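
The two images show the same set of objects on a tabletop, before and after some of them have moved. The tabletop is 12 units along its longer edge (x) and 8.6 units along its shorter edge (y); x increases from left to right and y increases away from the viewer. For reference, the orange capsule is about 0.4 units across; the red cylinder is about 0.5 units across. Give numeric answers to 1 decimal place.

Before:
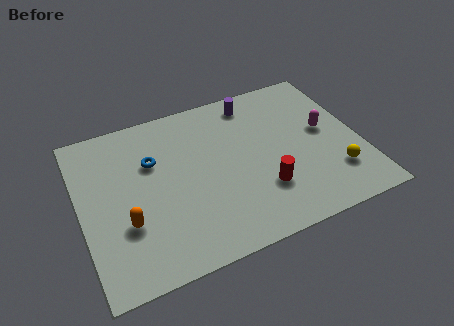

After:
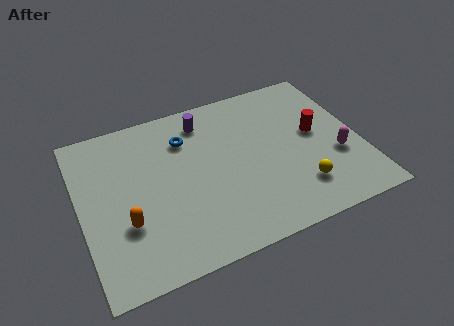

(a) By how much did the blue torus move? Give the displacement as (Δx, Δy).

(1.5, 0.7)

The blue torus was at about (3.2, 5.7) and moved to about (4.7, 6.4).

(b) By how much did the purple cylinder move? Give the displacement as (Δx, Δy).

(-2.2, -0.3)

From the two frames, the purple cylinder sits at roughly (7.8, 7.4) before and (5.6, 7.1) after.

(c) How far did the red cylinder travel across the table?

3.4

The red cylinder was near (7.6, 2.5) before and (10.2, 4.7) after, so it travelled √(2.6² + 2.2²) ≈ 3.4 units.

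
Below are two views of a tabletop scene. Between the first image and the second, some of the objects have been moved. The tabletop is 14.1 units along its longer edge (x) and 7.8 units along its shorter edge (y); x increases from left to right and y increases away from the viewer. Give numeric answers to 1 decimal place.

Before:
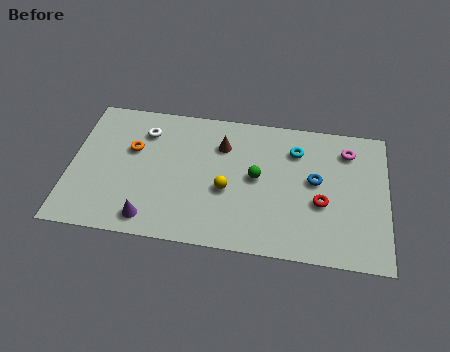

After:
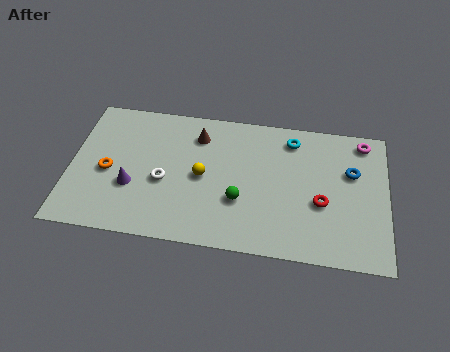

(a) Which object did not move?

the red torus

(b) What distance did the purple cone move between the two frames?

1.9

The purple cone moved from about (3.7, 1.1) to (2.8, 2.8), a distance of √(0.9² + 1.7²) ≈ 1.9.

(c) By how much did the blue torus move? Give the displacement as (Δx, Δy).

(1.6, 0.7)

From the two frames, the blue torus sits at roughly (10.9, 4.3) before and (12.5, 5.0) after.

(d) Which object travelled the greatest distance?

the white torus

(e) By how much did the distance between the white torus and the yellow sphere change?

-2.9

The distance was about 4.7 in the first image and 1.8 in the second, so they moved 2.9 units closer together.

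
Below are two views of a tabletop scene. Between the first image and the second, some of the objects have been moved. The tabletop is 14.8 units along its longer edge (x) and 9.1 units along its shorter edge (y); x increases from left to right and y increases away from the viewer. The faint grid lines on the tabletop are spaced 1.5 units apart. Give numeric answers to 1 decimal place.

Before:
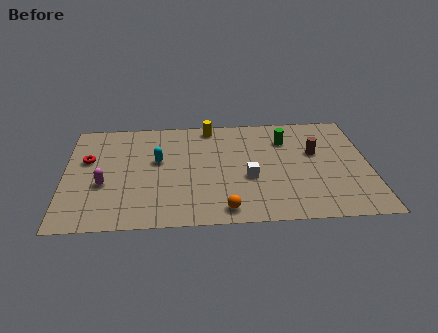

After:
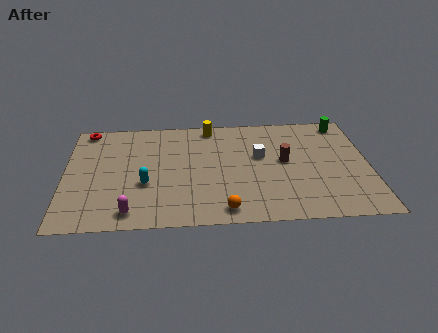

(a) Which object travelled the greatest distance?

the green cylinder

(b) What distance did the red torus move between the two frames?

2.6

From (1.1, 5.6) to (1.0, 8.2), the red torus covered √(0.1² + 2.6²) ≈ 2.6 units.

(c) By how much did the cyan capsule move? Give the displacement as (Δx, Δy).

(-0.6, -1.9)

The cyan capsule started near (4.5, 5.3) and ended near (3.9, 3.4).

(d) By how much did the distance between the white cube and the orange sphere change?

+1.9

They were about 2.8 units apart before and 4.7 after — 1.9 units further apart.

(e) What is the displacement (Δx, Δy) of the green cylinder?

(2.9, 1.3)

The green cylinder was at about (10.8, 6.7) and moved to about (13.7, 8.0).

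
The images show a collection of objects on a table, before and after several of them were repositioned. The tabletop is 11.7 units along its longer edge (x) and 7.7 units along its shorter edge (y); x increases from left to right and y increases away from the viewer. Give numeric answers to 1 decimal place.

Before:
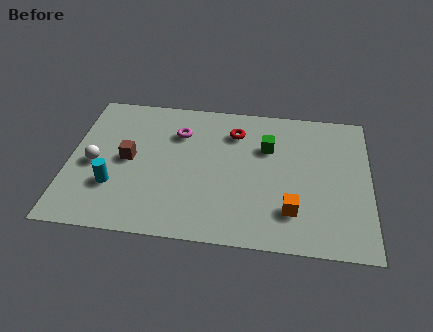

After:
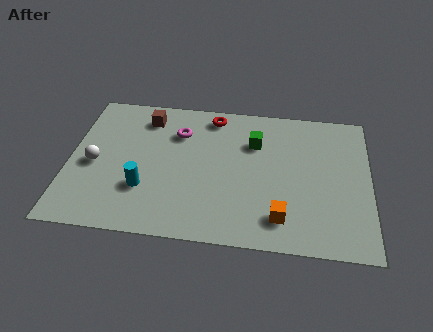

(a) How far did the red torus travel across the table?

1.2

From (6.4, 5.9) to (5.5, 6.7), the red torus covered √(0.9² + 0.8²) ≈ 1.2 units.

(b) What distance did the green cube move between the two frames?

0.5

The green cube was near (7.7, 5.2) before and (7.2, 5.4) after, so it travelled √(0.5² + 0.2²) ≈ 0.5 units.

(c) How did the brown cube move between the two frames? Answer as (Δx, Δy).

(0.6, 2.4)

The brown cube was at about (2.3, 3.9) and moved to about (2.9, 6.3).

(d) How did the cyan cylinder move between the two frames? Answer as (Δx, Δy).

(1.2, 0.0)

From the two frames, the cyan cylinder sits at roughly (1.8, 2.4) before and (3.0, 2.4) after.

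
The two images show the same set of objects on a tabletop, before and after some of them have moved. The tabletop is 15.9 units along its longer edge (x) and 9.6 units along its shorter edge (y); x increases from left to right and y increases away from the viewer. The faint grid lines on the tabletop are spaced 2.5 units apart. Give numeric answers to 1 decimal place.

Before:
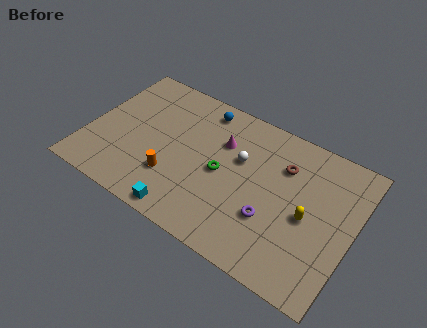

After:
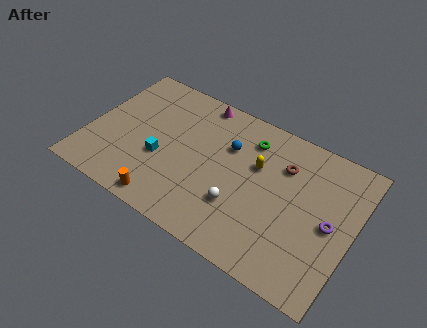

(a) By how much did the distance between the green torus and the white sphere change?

+2.9

They were about 1.7 units apart before and 4.6 after — 2.9 units further apart.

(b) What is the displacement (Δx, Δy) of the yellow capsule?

(-3.3, 1.7)

From the two frames, the yellow capsule sits at roughly (13.3, 4.4) before and (10.0, 6.1) after.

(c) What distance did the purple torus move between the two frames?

3.6

The purple torus was near (11.3, 3.2) before and (14.6, 4.6) after, so it travelled √(3.3² + 1.4²) ≈ 3.6 units.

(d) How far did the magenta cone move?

2.8

From (7.8, 6.6) to (6.0, 8.7), the magenta cone covered √(1.8² + 2.1²) ≈ 2.8 units.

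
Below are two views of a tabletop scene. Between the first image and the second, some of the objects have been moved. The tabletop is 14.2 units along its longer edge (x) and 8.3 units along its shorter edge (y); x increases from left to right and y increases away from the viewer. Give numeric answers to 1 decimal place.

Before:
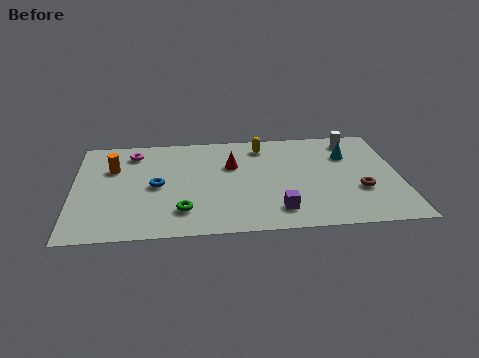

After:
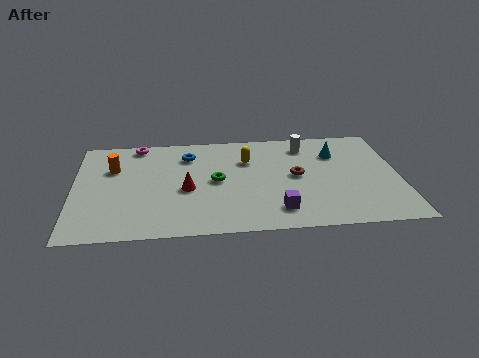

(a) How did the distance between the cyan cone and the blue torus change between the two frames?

-2.1

Before: roughly 8.6 units apart; after: 6.5. That's 2.1 units closer together.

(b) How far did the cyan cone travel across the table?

0.5

The cyan cone moved from about (12.0, 5.8) to (11.5, 6.0), a distance of √(0.5² + 0.2²) ≈ 0.5.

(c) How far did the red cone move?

2.7

From (6.9, 5.4) to (4.9, 3.6), the red cone covered √(2.0² + 1.8²) ≈ 2.7 units.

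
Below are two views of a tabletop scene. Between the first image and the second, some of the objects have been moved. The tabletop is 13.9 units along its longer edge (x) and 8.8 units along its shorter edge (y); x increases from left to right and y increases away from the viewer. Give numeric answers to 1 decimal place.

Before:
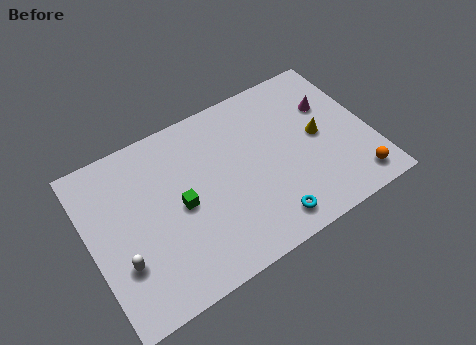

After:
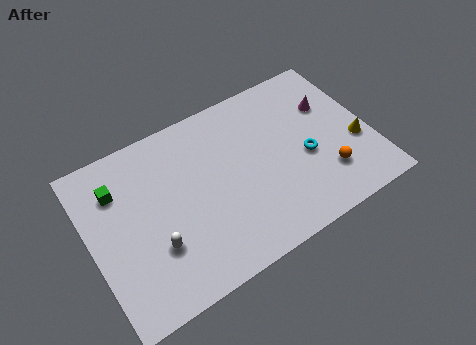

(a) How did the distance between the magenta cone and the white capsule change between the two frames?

-1.5

They were about 11.3 units apart before and 9.8 after — 1.5 units closer together.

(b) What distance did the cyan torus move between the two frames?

3.3

The cyan torus was near (8.3, 1.3) before and (10.6, 3.7) after, so it travelled √(2.3² + 2.4²) ≈ 3.3 units.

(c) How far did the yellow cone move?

2.1

From (11.4, 4.5) to (13.1, 3.3), the yellow cone covered √(1.7² + 1.2²) ≈ 2.1 units.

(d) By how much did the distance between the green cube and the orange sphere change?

+1.9

The distance was about 8.8 in the first image and 10.7 in the second, so they moved 1.9 units further apart.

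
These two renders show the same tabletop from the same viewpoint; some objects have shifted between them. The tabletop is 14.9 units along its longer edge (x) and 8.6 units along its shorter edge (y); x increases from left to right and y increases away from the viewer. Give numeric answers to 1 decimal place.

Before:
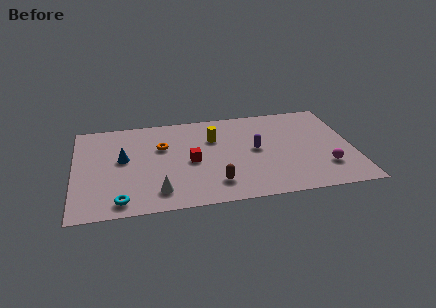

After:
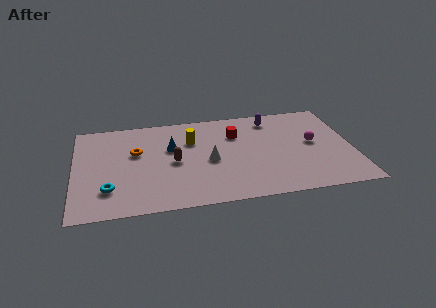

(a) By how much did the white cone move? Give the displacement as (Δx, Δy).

(2.8, 2.3)

From the two frames, the white cone sits at roughly (4.4, 1.6) before and (7.2, 3.9) after.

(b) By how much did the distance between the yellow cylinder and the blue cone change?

-3.8

The distance was about 5.0 in the first image and 1.2 in the second, so they moved 3.8 units closer together.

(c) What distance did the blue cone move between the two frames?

2.7

From (2.6, 4.8) to (5.2, 5.4), the blue cone covered √(2.6² + 0.6²) ≈ 2.7 units.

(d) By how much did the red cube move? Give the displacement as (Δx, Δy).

(2.5, 2.1)

The red cube was at about (6.2, 4.0) and moved to about (8.7, 6.1).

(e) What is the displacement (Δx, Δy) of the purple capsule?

(1.0, 2.7)

The purple capsule was at about (9.7, 4.5) and moved to about (10.7, 7.2).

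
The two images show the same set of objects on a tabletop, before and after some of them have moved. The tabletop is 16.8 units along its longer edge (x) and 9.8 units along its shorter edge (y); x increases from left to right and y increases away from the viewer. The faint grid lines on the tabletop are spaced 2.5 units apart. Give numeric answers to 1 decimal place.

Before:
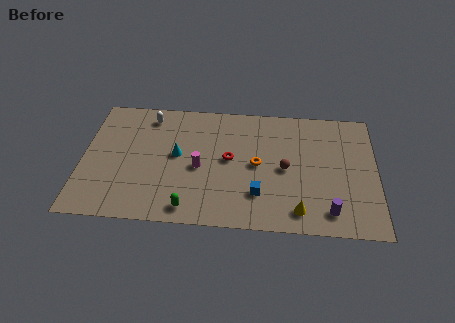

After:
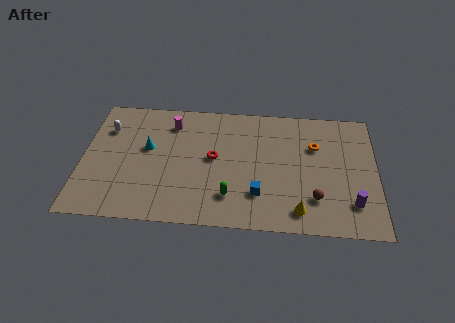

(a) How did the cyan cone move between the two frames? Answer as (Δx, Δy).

(-1.7, 0.4)

From the two frames, the cyan cone sits at roughly (5.4, 5.3) before and (3.7, 5.7) after.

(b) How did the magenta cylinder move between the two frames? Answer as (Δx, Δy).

(-1.7, 3.4)

The magenta cylinder started near (6.7, 4.4) and ended near (5.0, 7.8).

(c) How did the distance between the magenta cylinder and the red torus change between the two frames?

+1.7

Before: roughly 1.9 units apart; after: 3.6. That's 1.7 units further apart.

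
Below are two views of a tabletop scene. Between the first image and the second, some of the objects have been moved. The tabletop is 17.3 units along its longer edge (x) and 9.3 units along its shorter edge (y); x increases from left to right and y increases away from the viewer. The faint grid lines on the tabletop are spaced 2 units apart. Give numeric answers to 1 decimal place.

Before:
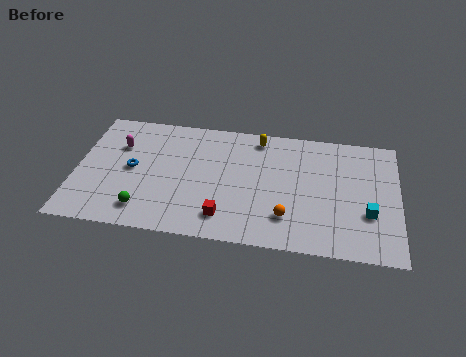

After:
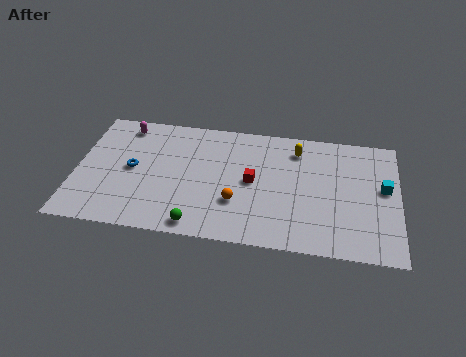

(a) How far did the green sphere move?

3.0

The green sphere was near (3.8, 1.7) before and (6.7, 1.0) after, so it travelled √(2.9² + 0.7²) ≈ 3.0 units.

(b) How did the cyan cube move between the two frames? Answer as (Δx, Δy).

(0.8, 2.0)

From the two frames, the cyan cube sits at roughly (15.7, 3.2) before and (16.5, 5.2) after.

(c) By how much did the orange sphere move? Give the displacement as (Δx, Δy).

(-2.7, 0.7)

The orange sphere was at about (11.4, 2.3) and moved to about (8.7, 3.0).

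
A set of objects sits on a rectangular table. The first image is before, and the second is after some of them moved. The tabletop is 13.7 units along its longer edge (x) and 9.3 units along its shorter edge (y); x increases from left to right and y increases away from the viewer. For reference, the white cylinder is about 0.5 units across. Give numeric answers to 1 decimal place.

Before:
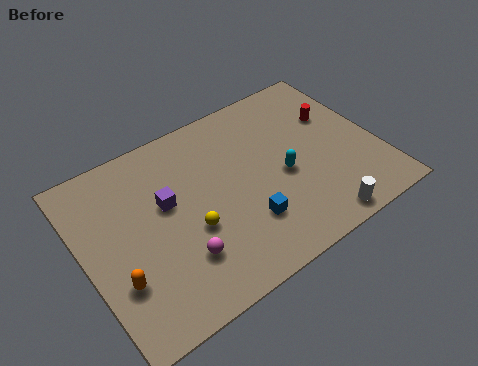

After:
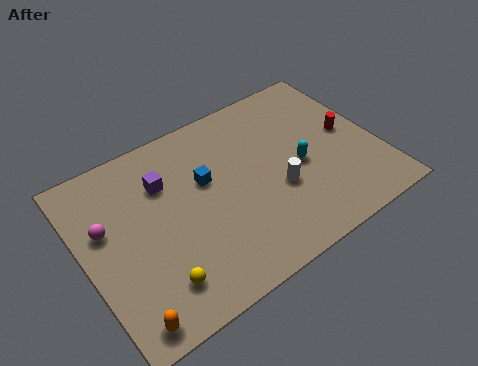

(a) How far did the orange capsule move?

1.9

The orange capsule was near (1.2, 2.9) before and (1.2, 1.0) after, so it travelled √(0.0² + 1.9²) ≈ 1.9 units.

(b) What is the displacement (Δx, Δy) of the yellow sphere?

(-1.9, -1.7)

From the two frames, the yellow sphere sits at roughly (4.7, 3.6) before and (2.8, 1.9) after.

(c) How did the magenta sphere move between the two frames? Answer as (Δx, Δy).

(-2.9, 3.2)

The magenta sphere was at about (4.0, 2.5) and moved to about (1.1, 5.7).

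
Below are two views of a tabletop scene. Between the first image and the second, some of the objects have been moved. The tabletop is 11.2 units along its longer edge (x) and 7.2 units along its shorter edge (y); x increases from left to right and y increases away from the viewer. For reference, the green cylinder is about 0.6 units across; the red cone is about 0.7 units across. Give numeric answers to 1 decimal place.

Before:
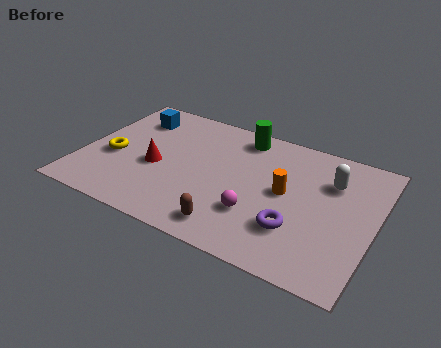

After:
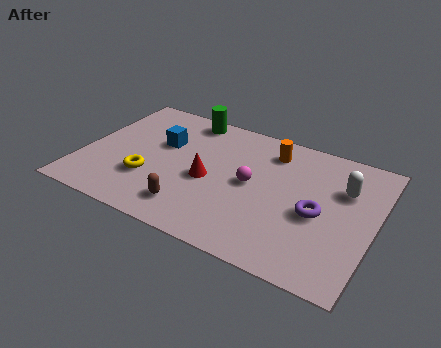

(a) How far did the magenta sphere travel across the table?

1.6

From (6.9, 2.2) to (6.5, 3.7), the magenta sphere covered √(0.4² + 1.5²) ≈ 1.6 units.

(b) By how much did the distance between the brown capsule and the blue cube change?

-2.9

They were about 6.4 units apart before and 3.5 after — 2.9 units closer together.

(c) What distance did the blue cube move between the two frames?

1.7

The blue cube moved from about (1.6, 5.6) to (2.9, 4.5), a distance of √(1.3² + 1.1²) ≈ 1.7.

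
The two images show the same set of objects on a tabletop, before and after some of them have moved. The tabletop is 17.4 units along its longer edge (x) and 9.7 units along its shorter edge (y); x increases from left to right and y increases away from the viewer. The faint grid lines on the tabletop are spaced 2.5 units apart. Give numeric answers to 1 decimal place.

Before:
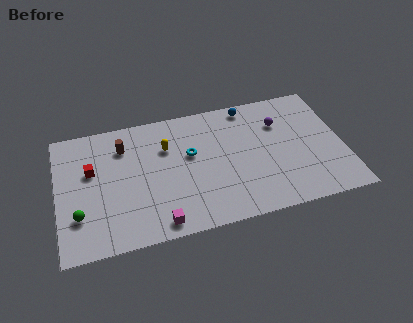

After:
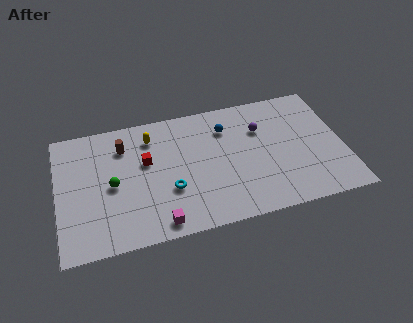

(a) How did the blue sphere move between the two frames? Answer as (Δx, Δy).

(-1.5, -1.4)

The blue sphere started near (11.9, 8.7) and ended near (10.4, 7.3).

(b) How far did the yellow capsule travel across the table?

1.3

From (6.7, 6.7) to (5.8, 7.7), the yellow capsule covered √(0.9² + 1.0²) ≈ 1.3 units.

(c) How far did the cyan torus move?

2.8

The cyan torus moved from about (8.1, 5.8) to (6.7, 3.4), a distance of √(1.4² + 2.4²) ≈ 2.8.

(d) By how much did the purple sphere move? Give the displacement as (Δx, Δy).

(-1.2, -0.2)

The purple sphere started near (13.7, 6.9) and ended near (12.5, 6.7).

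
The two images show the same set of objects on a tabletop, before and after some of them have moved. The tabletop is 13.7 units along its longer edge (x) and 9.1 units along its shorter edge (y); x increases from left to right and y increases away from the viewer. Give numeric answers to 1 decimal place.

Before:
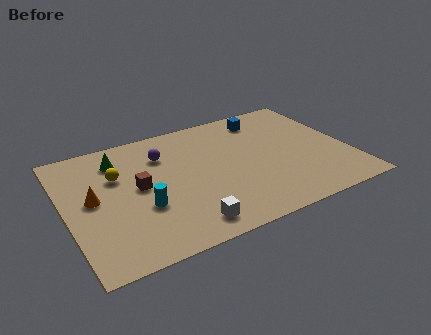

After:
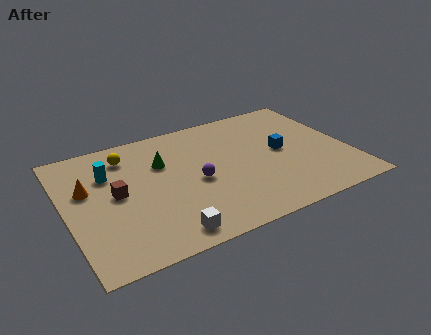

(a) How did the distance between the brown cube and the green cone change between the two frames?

+0.3

They were about 2.5 units apart before and 2.8 after — 0.3 units further apart.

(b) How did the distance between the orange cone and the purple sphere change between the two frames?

+1.2

Before: roughly 4.1 units apart; after: 5.3. That's 1.2 units further apart.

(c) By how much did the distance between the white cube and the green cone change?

-1.4

The distance was about 6.4 in the first image and 5.0 in the second, so they moved 1.4 units closer together.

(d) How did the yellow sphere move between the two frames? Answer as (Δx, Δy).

(0.6, 1.3)

The yellow sphere was at about (2.6, 6.0) and moved to about (3.2, 7.3).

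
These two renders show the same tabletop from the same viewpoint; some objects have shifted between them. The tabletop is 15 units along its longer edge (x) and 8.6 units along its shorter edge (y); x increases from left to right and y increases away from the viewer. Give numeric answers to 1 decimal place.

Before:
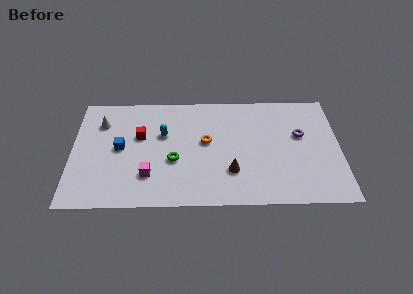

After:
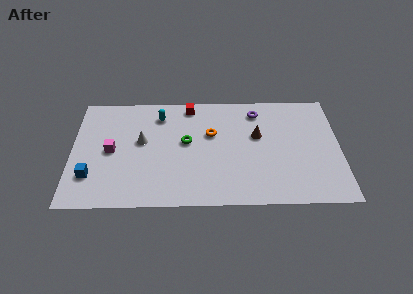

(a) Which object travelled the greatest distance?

the red cube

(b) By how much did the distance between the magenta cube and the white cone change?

-3.1

They were about 4.9 units apart before and 1.8 after — 3.1 units closer together.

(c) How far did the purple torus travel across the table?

3.1

The purple torus was near (12.8, 5.2) before and (10.4, 7.1) after, so it travelled √(2.4² + 1.9²) ≈ 3.1 units.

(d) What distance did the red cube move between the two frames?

3.6

The red cube was near (3.8, 5.3) before and (6.6, 7.6) after, so it travelled √(2.8² + 2.3²) ≈ 3.6 units.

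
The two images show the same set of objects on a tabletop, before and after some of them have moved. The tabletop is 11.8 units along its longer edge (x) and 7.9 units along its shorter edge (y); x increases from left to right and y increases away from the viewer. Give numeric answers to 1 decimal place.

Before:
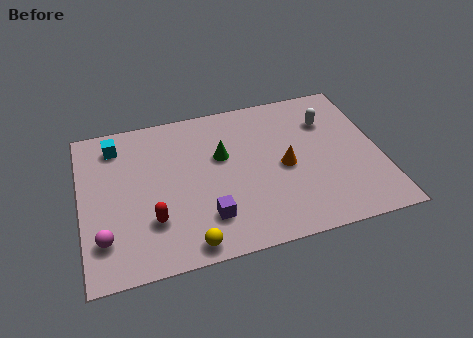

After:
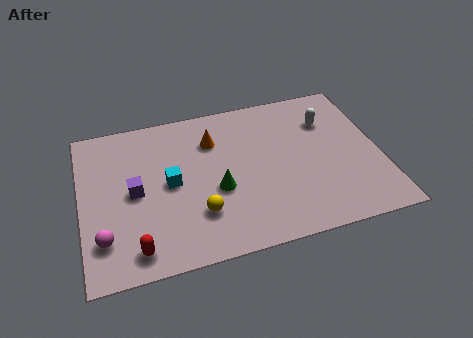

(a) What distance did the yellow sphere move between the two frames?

1.5

The yellow sphere moved from about (4.0, 0.8) to (4.5, 2.2), a distance of √(0.5² + 1.4²) ≈ 1.5.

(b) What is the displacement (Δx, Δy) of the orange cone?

(-2.7, 2.1)

The orange cone started near (8.0, 3.7) and ended near (5.3, 5.8).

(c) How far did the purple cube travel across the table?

3.4

The purple cube was near (4.8, 1.9) before and (2.1, 3.9) after, so it travelled √(2.7² + 2.0²) ≈ 3.4 units.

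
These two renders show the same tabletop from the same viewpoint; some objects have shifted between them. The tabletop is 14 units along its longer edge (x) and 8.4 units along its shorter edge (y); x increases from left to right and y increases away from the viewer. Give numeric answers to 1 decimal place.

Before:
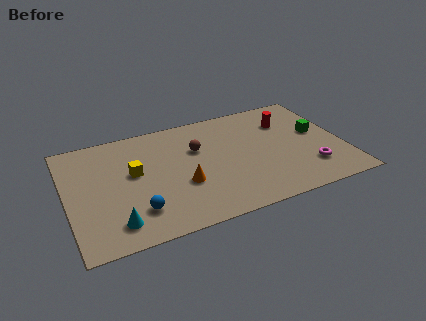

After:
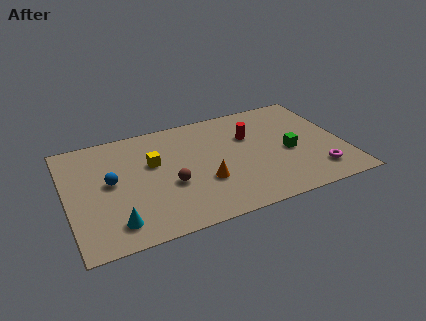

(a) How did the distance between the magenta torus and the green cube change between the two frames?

-0.4

The distance was about 2.7 in the first image and 2.3 in the second, so they moved 0.4 units closer together.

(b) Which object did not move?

the cyan cone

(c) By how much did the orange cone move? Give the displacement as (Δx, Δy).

(1.1, -0.2)

The orange cone started near (5.7, 3.1) and ended near (6.8, 2.9).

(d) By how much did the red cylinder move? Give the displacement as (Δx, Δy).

(-2.0, -0.5)

From the two frames, the red cylinder sits at roughly (11.4, 6.1) before and (9.4, 5.6) after.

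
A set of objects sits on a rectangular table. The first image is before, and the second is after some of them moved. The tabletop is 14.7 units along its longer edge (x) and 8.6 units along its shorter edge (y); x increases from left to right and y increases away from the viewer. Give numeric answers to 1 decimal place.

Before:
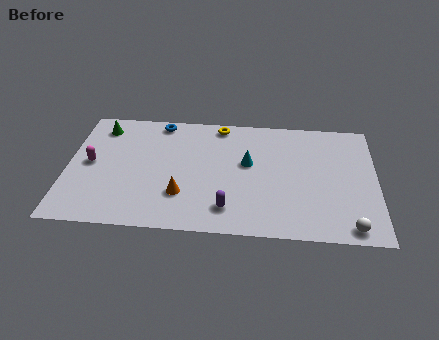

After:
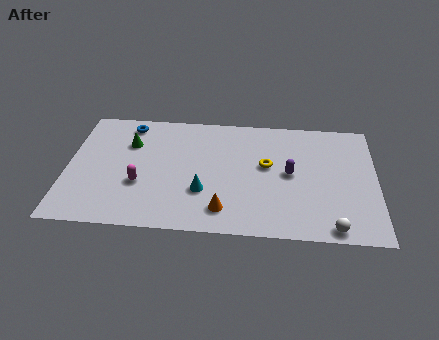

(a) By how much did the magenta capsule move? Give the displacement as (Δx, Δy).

(2.4, -1.3)

The magenta capsule was at about (1.1, 4.4) and moved to about (3.5, 3.1).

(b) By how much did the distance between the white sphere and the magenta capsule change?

-3.4

Before: roughly 12.8 units apart; after: 9.4. That's 3.4 units closer together.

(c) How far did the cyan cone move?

3.0

The cyan cone moved from about (8.6, 5.0) to (6.5, 2.8), a distance of √(2.1² + 2.2²) ≈ 3.0.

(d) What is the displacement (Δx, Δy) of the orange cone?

(2.0, -0.9)

From the two frames, the orange cone sits at roughly (5.5, 2.5) before and (7.5, 1.6) after.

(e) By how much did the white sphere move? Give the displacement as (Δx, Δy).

(-0.8, -0.1)

The white sphere was at about (13.4, 0.9) and moved to about (12.6, 0.8).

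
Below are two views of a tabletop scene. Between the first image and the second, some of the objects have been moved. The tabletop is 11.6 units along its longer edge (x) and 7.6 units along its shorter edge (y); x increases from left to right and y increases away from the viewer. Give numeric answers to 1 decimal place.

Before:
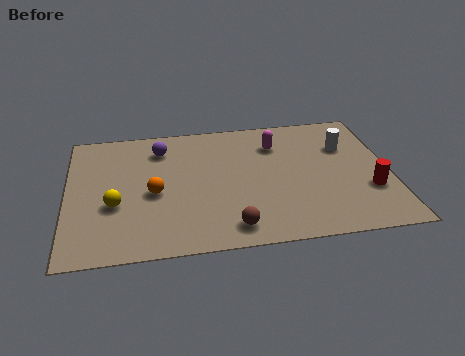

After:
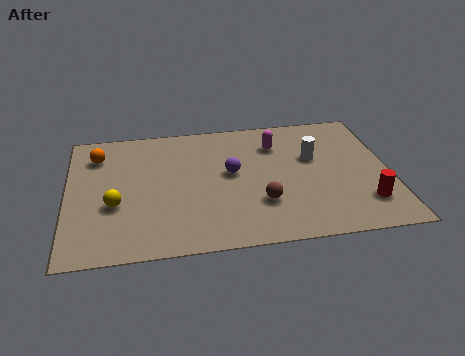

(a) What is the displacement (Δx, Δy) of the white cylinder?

(-1.2, -0.5)

The white cylinder was at about (10.1, 5.2) and moved to about (8.9, 4.7).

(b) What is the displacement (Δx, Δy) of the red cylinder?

(-0.2, -0.7)

The red cylinder started near (10.8, 2.5) and ended near (10.6, 1.8).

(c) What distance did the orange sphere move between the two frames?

3.2

From (3.1, 3.4) to (1.1, 5.9), the orange sphere covered √(2.0² + 2.5²) ≈ 3.2 units.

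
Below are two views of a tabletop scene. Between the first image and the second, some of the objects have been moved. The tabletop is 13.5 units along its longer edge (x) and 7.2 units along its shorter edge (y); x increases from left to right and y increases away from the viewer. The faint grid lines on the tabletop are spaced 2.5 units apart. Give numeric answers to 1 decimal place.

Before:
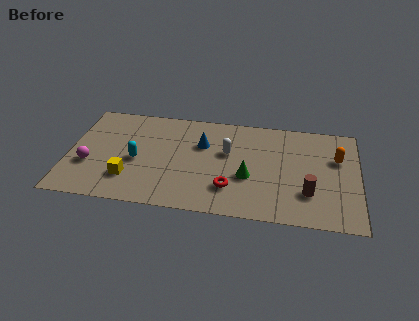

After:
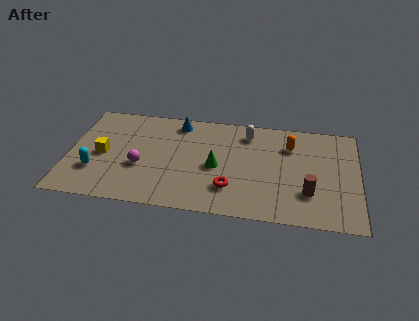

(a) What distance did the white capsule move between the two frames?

1.7

The white capsule moved from about (7.4, 4.4) to (8.3, 5.9), a distance of √(0.9² + 1.5²) ≈ 1.7.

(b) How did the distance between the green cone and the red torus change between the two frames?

+0.4

They were about 1.2 units apart before and 1.6 after — 0.4 units further apart.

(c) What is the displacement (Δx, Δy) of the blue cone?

(-1.2, 1.4)

The blue cone was at about (6.2, 4.8) and moved to about (5.0, 6.2).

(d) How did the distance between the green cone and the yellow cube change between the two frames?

-0.3

The distance was about 5.6 in the first image and 5.3 in the second, so they moved 0.3 units closer together.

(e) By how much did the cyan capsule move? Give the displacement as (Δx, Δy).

(-1.9, -1.0)

From the two frames, the cyan capsule sits at roughly (3.2, 3.2) before and (1.3, 2.2) after.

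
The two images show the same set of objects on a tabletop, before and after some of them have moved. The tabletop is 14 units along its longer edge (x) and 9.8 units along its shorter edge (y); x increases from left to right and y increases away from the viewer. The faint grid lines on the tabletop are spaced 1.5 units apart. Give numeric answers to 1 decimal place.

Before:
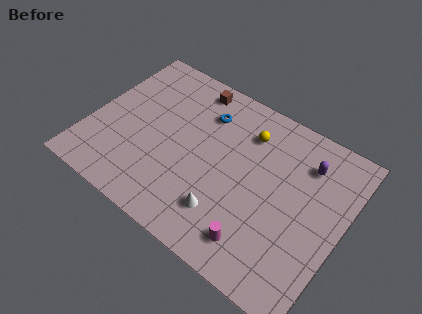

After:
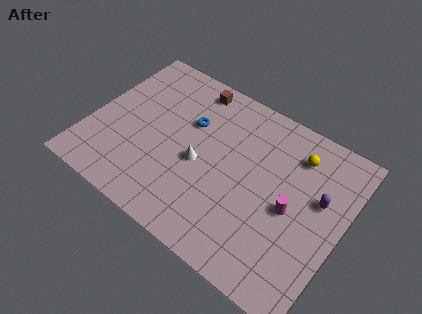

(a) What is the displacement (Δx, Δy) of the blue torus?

(-0.7, -1.0)

The blue torus started near (5.9, 7.4) and ended near (5.2, 6.4).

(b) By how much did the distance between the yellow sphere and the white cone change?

+0.7

The distance was about 5.2 in the first image and 5.9 in the second, so they moved 0.7 units further apart.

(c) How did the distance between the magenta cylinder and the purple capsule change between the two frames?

-4.1

Before: roughly 6.0 units apart; after: 1.9. That's 4.1 units closer together.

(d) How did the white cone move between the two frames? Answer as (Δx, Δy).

(-1.9, 2.0)

The white cone started near (8.1, 2.3) and ended near (6.2, 4.3).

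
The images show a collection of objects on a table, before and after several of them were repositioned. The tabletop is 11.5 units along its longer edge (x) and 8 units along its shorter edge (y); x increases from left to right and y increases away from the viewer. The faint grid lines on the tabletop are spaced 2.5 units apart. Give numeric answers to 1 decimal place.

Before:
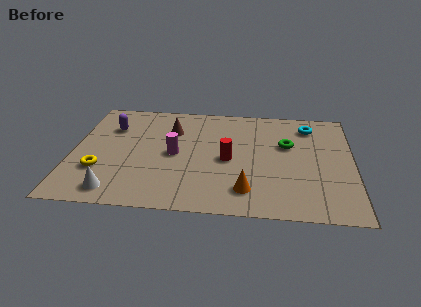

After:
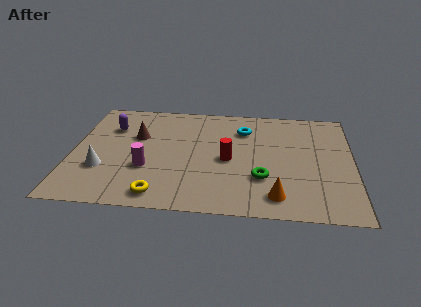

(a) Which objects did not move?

the red cylinder and the purple capsule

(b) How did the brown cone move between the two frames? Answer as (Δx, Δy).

(-1.4, -0.6)

The brown cone started near (4.0, 5.7) and ended near (2.6, 5.1).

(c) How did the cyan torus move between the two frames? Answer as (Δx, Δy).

(-2.7, -0.5)

The cyan torus started near (9.7, 6.5) and ended near (7.0, 6.0).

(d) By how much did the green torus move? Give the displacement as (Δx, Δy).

(-1.0, -2.5)

The green torus was at about (8.8, 5.0) and moved to about (7.8, 2.5).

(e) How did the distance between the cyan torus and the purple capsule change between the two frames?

-2.7

The distance was about 8.2 in the first image and 5.5 in the second, so they moved 2.7 units closer together.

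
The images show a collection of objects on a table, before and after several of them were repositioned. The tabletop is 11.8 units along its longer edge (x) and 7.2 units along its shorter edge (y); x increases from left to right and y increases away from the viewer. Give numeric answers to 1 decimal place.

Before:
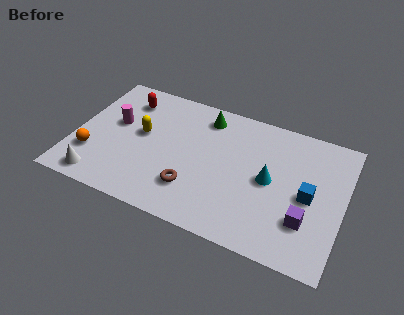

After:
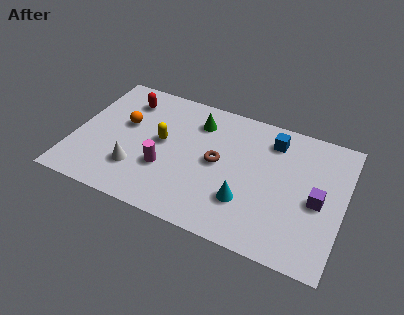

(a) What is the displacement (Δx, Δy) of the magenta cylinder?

(2.4, -1.7)

The magenta cylinder was at about (1.7, 4.2) and moved to about (4.1, 2.5).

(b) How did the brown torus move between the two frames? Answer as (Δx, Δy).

(0.9, 1.8)

The brown torus was at about (5.4, 1.9) and moved to about (6.3, 3.7).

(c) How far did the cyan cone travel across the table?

1.7

The cyan cone was near (8.6, 3.6) before and (7.7, 2.1) after, so it travelled √(0.9² + 1.5²) ≈ 1.7 units.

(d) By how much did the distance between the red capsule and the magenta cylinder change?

+2.3

They were about 1.5 units apart before and 3.8 after — 2.3 units further apart.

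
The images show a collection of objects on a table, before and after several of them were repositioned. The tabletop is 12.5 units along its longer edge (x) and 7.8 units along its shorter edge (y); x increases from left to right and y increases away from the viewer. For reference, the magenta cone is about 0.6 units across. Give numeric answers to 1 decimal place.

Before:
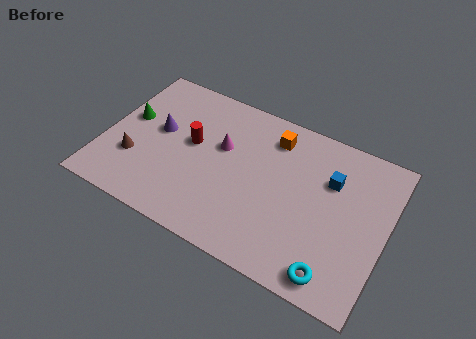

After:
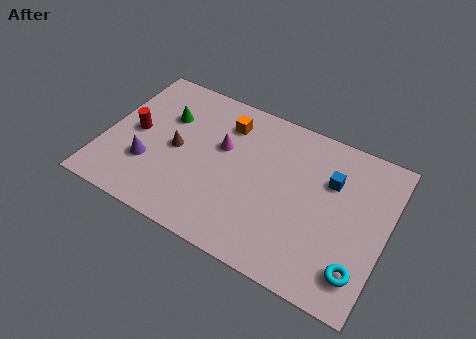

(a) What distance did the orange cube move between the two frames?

2.1

From (7.2, 6.3) to (5.1, 6.1), the orange cube covered √(2.1² + 0.2²) ≈ 2.1 units.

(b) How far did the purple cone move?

1.9

From (2.3, 4.4) to (2.1, 2.5), the purple cone covered √(0.2² + 1.9²) ≈ 1.9 units.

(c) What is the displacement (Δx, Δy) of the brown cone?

(1.7, 1.3)

The brown cone started near (1.5, 2.5) and ended near (3.2, 3.8).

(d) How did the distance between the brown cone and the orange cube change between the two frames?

-3.9

The distance was about 6.9 in the first image and 3.0 in the second, so they moved 3.9 units closer together.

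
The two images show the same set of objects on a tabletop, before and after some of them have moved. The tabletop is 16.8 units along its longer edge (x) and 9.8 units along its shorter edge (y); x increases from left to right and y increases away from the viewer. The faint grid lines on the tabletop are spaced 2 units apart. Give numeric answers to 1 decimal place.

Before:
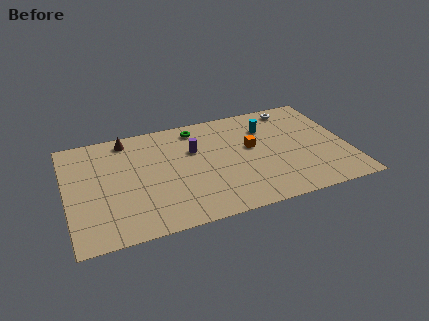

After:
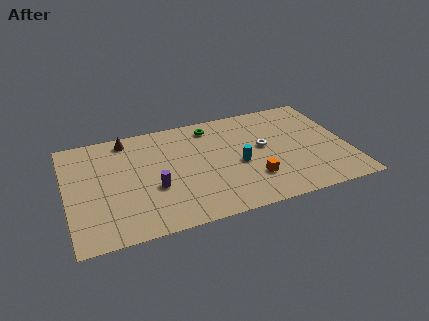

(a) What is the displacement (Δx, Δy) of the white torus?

(-2.2, -3.2)

From the two frames, the white torus sits at roughly (14.0, 8.6) before and (11.8, 5.4) after.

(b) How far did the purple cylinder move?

3.7

From (7.7, 6.4) to (5.1, 3.7), the purple cylinder covered √(2.6² + 2.7²) ≈ 3.7 units.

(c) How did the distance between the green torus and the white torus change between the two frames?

-1.9

They were about 6.0 units apart before and 4.1 after — 1.9 units closer together.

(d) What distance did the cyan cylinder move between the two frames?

3.5

The cyan cylinder was near (12.2, 7.2) before and (10.2, 4.3) after, so it travelled √(2.0² + 2.9²) ≈ 3.5 units.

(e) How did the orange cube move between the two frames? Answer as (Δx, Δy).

(-0.2, -2.9)

From the two frames, the orange cube sits at roughly (11.1, 5.6) before and (10.9, 2.7) after.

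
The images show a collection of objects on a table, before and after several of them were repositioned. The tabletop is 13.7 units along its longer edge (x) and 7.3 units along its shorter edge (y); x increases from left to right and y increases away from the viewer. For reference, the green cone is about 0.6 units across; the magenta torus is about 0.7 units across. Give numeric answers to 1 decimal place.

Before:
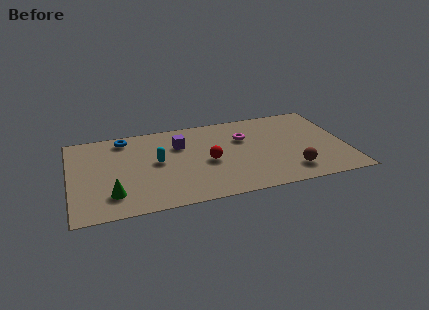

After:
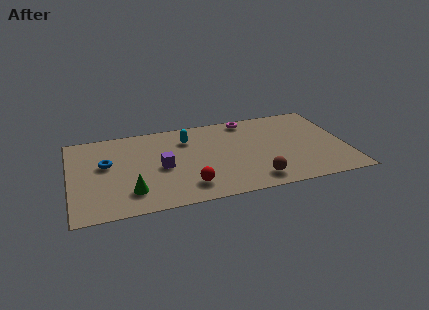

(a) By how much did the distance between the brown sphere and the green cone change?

-2.7

Before: roughly 8.8 units apart; after: 6.1. That's 2.7 units closer together.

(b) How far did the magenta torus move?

1.6

The magenta torus was near (8.7, 4.9) before and (9.0, 6.5) after, so it travelled √(0.3² + 1.6²) ≈ 1.6 units.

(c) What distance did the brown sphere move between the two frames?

1.8

The brown sphere moved from about (10.8, 1.5) to (9.0, 1.2), a distance of √(1.8² + 0.3²) ≈ 1.8.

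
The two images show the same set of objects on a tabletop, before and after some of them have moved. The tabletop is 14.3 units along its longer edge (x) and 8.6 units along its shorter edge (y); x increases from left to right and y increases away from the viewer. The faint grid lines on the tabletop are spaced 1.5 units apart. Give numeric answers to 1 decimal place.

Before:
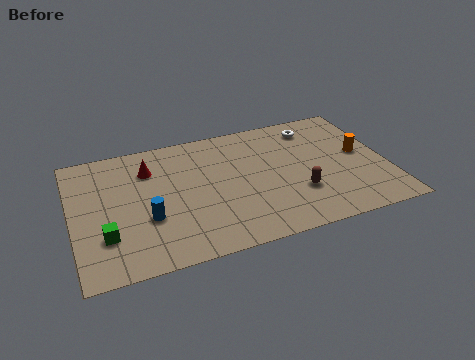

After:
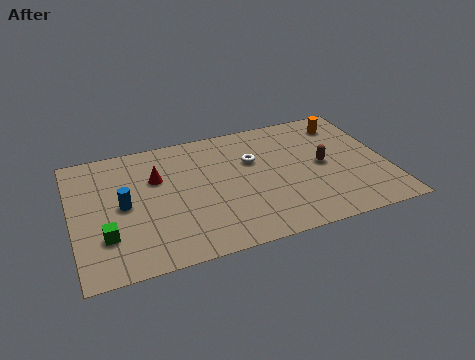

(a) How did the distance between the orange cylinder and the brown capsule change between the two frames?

-0.6

They were about 3.6 units apart before and 3.0 after — 0.6 units closer together.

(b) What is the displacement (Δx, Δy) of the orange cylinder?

(-0.5, 2.4)

From the two frames, the orange cylinder sits at roughly (13.2, 4.6) before and (12.7, 7.0) after.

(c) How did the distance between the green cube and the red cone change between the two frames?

-0.4

They were about 4.5 units apart before and 4.1 after — 0.4 units closer together.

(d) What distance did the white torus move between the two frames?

3.4

The white torus moved from about (11.3, 7.1) to (8.3, 5.6), a distance of √(3.0² + 1.5²) ≈ 3.4.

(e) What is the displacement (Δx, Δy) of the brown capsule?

(1.3, 1.6)

From the two frames, the brown capsule sits at roughly (10.1, 2.7) before and (11.4, 4.3) after.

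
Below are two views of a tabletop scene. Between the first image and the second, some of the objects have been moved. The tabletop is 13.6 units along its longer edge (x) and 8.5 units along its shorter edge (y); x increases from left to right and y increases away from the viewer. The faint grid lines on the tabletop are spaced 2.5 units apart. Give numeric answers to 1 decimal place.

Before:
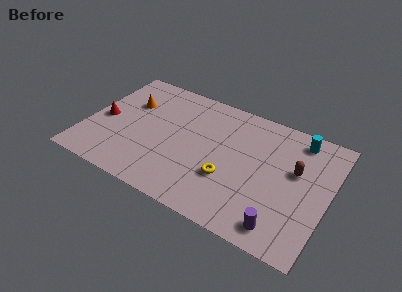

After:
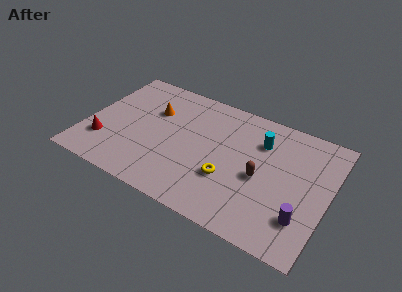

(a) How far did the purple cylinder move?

1.4

The purple cylinder moved from about (11.4, 1.2) to (12.4, 2.2), a distance of √(1.0² + 1.0²) ≈ 1.4.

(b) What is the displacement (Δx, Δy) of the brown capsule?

(-1.8, -1.3)

From the two frames, the brown capsule sits at roughly (11.7, 5.1) before and (9.9, 3.8) after.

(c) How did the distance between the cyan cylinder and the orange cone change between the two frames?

-3.5

Before: roughly 9.6 units apart; after: 6.1. That's 3.5 units closer together.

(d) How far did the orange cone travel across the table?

1.4

The orange cone was near (2.1, 5.7) before and (3.5, 5.7) after, so it travelled √(1.4² + 0.0²) ≈ 1.4 units.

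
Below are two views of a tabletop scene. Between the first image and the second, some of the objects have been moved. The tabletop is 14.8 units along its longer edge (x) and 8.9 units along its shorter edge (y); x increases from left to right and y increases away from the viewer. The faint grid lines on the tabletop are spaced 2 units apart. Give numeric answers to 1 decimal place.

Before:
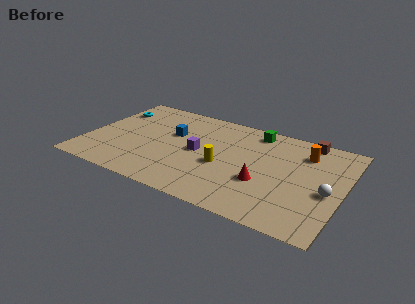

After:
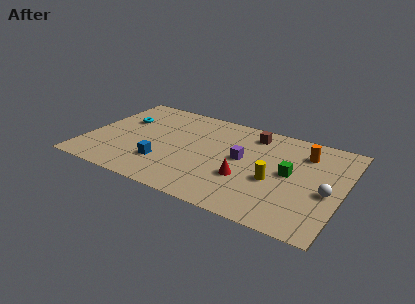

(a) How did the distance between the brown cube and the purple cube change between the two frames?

-4.3

Before: roughly 6.9 units apart; after: 2.6. That's 4.3 units closer together.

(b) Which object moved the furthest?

the green cube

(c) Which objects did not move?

the white sphere and the orange cylinder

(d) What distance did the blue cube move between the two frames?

3.0

The blue cube was near (4.8, 5.5) before and (4.7, 2.5) after, so it travelled √(0.1² + 3.0²) ≈ 3.0 units.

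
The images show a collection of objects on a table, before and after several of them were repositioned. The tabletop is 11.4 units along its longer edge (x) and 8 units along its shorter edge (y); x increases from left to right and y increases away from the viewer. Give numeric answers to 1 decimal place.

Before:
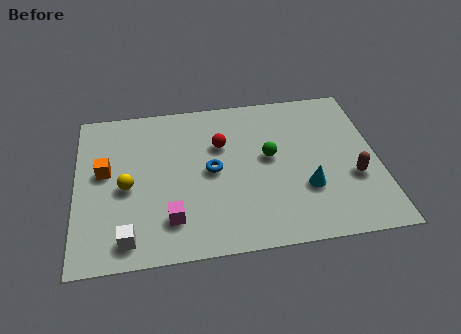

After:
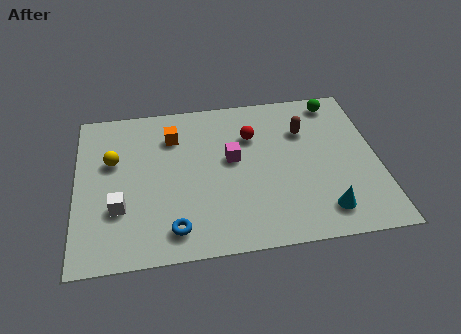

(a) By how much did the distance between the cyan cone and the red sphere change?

+0.8

They were about 4.1 units apart before and 4.9 after — 0.8 units further apart.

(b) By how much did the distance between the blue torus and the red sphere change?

+3.9

The distance was about 1.4 in the first image and 5.3 in the second, so they moved 3.9 units further apart.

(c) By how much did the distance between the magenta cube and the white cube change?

+3.0

They were about 1.7 units apart before and 4.7 after — 3.0 units further apart.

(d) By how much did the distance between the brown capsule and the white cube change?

-1.0

The distance was about 8.7 in the first image and 7.7 in the second, so they moved 1.0 units closer together.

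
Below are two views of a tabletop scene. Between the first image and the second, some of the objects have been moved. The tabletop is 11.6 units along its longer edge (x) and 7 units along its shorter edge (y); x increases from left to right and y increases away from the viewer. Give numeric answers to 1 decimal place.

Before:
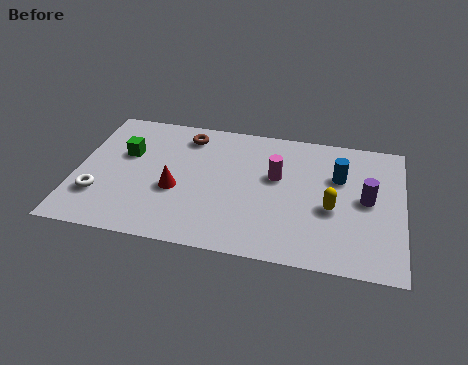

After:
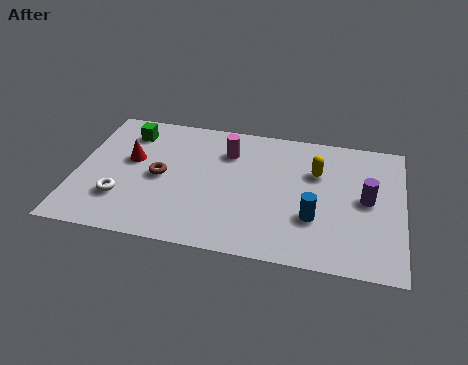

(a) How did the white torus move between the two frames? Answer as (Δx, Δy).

(0.8, 0.0)

The white torus started near (0.9, 2.0) and ended near (1.7, 2.0).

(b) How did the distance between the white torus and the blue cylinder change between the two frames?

-2.0

The distance was about 8.8 in the first image and 6.8 in the second, so they moved 2.0 units closer together.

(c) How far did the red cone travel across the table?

2.1

The red cone moved from about (3.6, 2.8) to (1.9, 4.1), a distance of √(1.7² + 1.3²) ≈ 2.1.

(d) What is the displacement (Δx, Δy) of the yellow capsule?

(-0.6, 1.8)

From the two frames, the yellow capsule sits at roughly (9.1, 2.9) before and (8.5, 4.7) after.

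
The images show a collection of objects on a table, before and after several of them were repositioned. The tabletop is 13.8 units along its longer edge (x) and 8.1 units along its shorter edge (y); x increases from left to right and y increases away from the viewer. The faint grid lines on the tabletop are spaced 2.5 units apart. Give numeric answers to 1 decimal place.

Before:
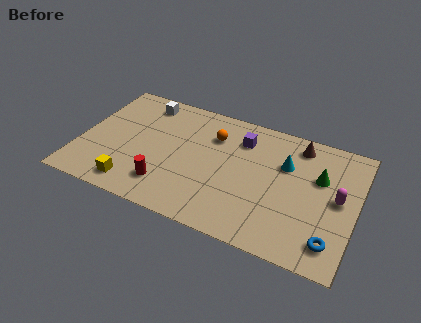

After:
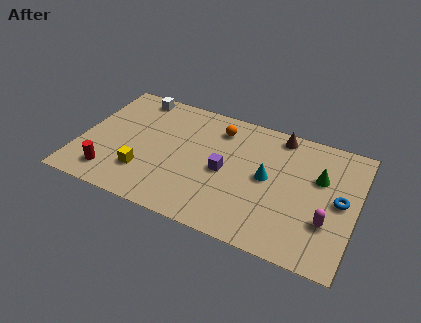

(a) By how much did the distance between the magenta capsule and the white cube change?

+0.7

Before: roughly 10.5 units apart; after: 11.2. That's 0.7 units further apart.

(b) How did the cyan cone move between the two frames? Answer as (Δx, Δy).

(-0.8, -1.2)

The cyan cone was at about (10.2, 5.4) and moved to about (9.4, 4.2).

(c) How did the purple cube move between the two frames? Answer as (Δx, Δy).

(-0.6, -2.4)

From the two frames, the purple cube sits at roughly (7.9, 6.2) before and (7.3, 3.8) after.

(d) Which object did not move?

the green cone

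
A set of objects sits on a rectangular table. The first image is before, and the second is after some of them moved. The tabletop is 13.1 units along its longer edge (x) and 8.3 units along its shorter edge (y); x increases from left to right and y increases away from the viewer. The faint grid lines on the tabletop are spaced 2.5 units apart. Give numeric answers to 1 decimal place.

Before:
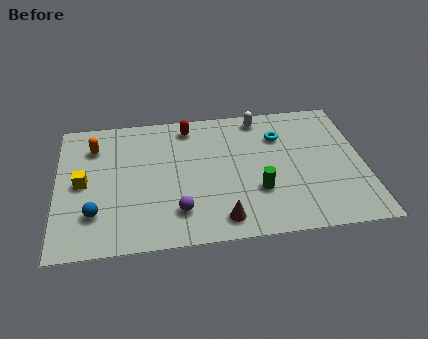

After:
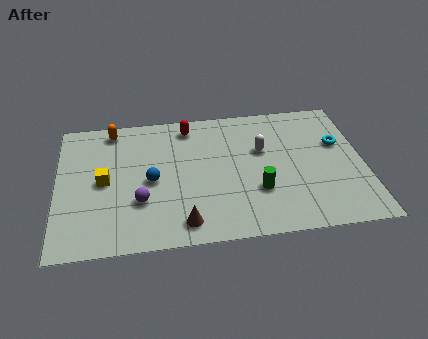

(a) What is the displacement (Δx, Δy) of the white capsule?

(0.0, -2.1)

The white capsule started near (8.8, 7.3) and ended near (8.8, 5.2).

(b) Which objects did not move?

the red capsule and the green cylinder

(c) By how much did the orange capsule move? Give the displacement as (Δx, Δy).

(0.8, 1.0)

From the two frames, the orange capsule sits at roughly (1.6, 6.3) before and (2.4, 7.3) after.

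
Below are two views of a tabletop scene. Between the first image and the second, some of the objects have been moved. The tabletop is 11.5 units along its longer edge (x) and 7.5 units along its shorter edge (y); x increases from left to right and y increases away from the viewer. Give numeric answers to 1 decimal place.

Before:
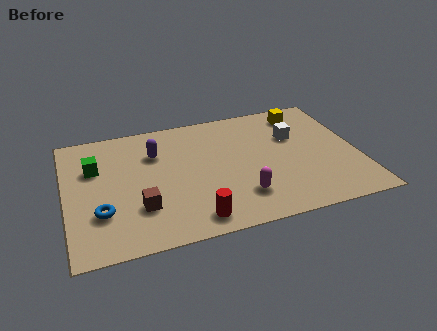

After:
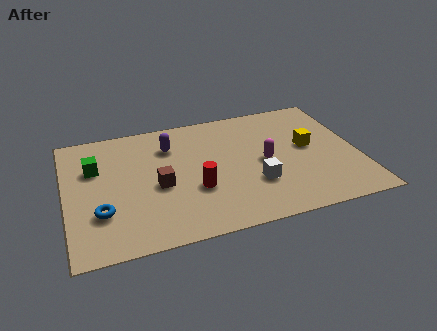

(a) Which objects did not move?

the blue torus and the green cube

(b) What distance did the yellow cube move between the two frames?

2.2

The yellow cube was near (9.6, 6.3) before and (9.6, 4.1) after, so it travelled √(0.0² + 2.2²) ≈ 2.2 units.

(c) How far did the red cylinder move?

1.7

The red cylinder was near (4.8, 1.0) before and (5.0, 2.7) after, so it travelled √(0.2² + 1.7²) ≈ 1.7 units.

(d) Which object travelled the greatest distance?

the white cube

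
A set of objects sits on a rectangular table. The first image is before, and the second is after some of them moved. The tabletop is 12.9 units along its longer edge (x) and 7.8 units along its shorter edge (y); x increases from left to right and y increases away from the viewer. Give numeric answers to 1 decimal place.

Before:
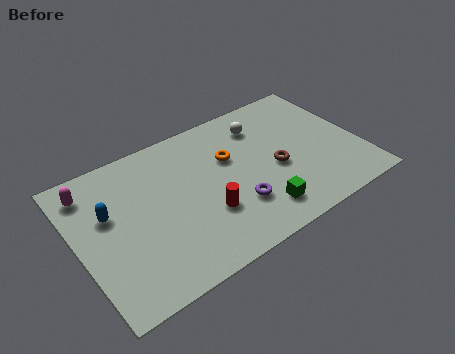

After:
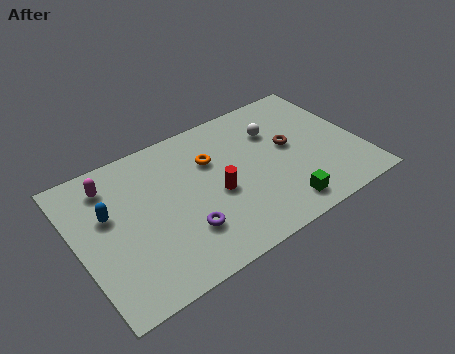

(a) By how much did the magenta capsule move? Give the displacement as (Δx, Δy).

(0.9, -0.1)

From the two frames, the magenta capsule sits at roughly (0.9, 6.4) before and (1.8, 6.3) after.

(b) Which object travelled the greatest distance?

the purple torus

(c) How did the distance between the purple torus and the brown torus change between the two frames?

+3.3

Before: roughly 2.4 units apart; after: 5.7. That's 3.3 units further apart.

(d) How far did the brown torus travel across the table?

1.2

From (9.0, 3.4) to (9.8, 4.3), the brown torus covered √(0.8² + 0.9²) ≈ 1.2 units.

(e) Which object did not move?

the blue capsule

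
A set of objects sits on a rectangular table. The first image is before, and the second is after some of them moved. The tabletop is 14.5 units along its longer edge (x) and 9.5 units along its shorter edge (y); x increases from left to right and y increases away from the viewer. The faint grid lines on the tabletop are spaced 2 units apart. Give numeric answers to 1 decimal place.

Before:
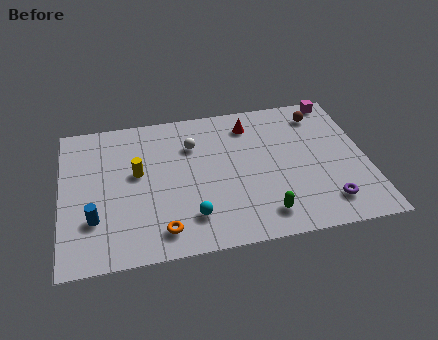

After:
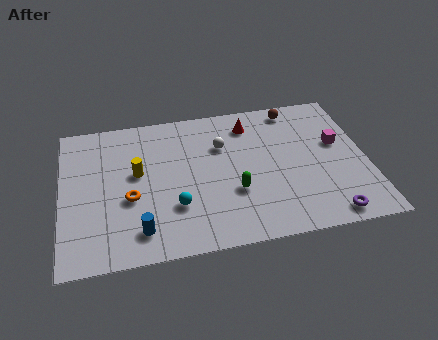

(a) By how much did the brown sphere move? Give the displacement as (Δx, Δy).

(-1.2, 0.6)

From the two frames, the brown sphere sits at roughly (12.5, 7.8) before and (11.3, 8.4) after.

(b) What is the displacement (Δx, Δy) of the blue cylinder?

(2.1, -1.1)

The blue cylinder was at about (1.5, 2.8) and moved to about (3.6, 1.7).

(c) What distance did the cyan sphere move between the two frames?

1.1

The cyan sphere was near (6.0, 2.1) before and (5.3, 2.9) after, so it travelled √(0.7² + 0.8²) ≈ 1.1 units.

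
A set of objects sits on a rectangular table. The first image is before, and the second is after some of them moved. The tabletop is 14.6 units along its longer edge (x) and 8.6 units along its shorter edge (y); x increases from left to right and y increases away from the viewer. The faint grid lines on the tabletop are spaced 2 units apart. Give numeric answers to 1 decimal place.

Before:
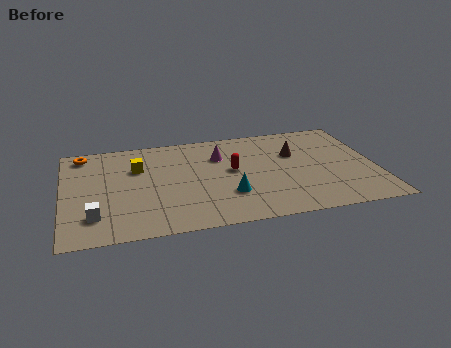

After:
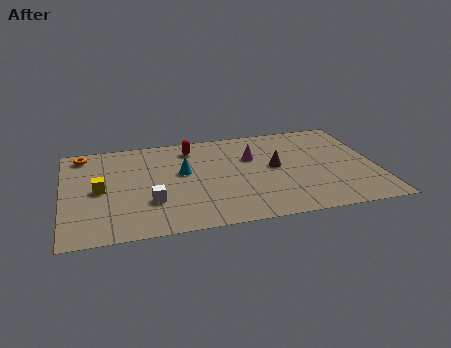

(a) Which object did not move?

the orange torus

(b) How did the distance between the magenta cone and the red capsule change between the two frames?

+1.6

Before: roughly 1.5 units apart; after: 3.1. That's 1.6 units further apart.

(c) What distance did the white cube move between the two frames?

2.7

From (1.4, 2.0) to (4.0, 2.7), the white cube covered √(2.6² + 0.7²) ≈ 2.7 units.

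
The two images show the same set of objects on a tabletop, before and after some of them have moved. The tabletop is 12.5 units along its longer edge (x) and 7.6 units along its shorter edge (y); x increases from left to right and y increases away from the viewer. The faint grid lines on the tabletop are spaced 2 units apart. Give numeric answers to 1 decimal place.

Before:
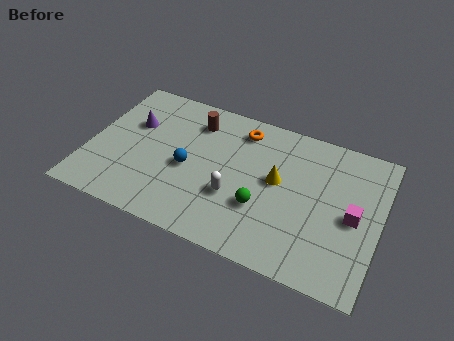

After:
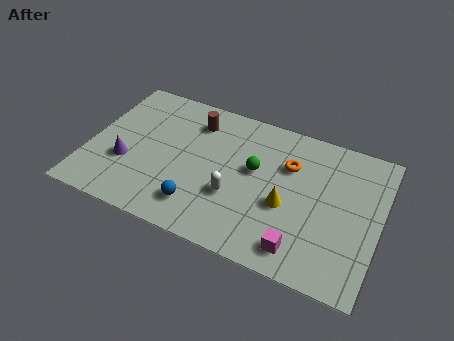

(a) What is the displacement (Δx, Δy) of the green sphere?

(-0.5, 1.8)

From the two frames, the green sphere sits at roughly (7.6, 2.6) before and (7.1, 4.4) after.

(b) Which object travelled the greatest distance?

the magenta cube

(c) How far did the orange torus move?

2.5

From (6.3, 6.3) to (8.5, 5.2), the orange torus covered √(2.2² + 1.1²) ≈ 2.5 units.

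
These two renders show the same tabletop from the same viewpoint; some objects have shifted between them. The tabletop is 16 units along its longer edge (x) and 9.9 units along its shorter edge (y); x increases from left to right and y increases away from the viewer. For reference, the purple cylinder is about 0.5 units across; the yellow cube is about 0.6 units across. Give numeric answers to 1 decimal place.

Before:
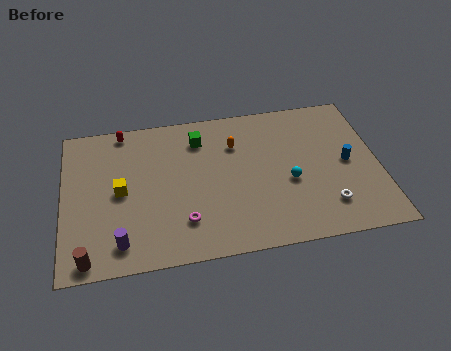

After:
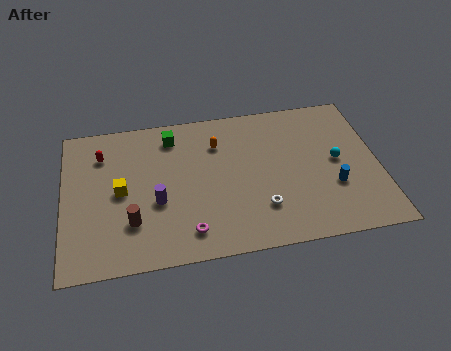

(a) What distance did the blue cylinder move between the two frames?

1.7

The blue cylinder moved from about (14.4, 4.9) to (13.6, 3.4), a distance of √(0.8² + 1.5²) ≈ 1.7.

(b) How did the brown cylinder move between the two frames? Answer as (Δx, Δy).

(2.2, 1.9)

From the two frames, the brown cylinder sits at roughly (1.2, 0.9) before and (3.4, 2.8) after.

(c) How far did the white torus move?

3.3

The white torus moved from about (13.2, 2.2) to (9.9, 2.6), a distance of √(3.3² + 0.4²) ≈ 3.3.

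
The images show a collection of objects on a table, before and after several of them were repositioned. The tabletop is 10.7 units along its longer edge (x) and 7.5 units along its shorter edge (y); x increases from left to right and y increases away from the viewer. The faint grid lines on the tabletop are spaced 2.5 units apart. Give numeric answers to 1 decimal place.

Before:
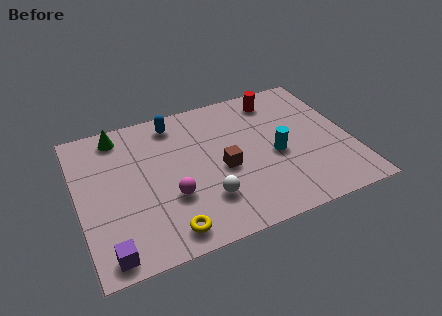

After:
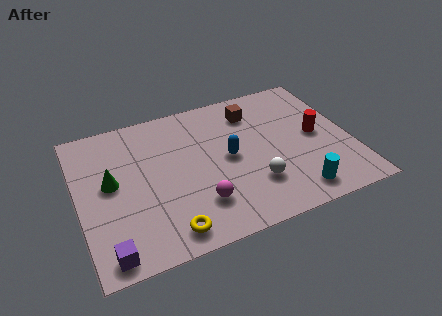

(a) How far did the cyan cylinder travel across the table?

2.3

The cyan cylinder moved from about (7.7, 3.3) to (8.2, 1.1), a distance of √(0.5² + 2.2²) ≈ 2.3.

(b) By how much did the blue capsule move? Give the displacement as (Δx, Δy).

(1.9, -2.6)

From the two frames, the blue capsule sits at roughly (4.0, 6.4) before and (5.9, 3.8) after.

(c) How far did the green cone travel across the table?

2.5

The green cone was near (1.8, 6.5) before and (1.3, 4.1) after, so it travelled √(0.5² + 2.4²) ≈ 2.5 units.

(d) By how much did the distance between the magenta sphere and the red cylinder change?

-0.6

They were about 5.9 units apart before and 5.3 after — 0.6 units closer together.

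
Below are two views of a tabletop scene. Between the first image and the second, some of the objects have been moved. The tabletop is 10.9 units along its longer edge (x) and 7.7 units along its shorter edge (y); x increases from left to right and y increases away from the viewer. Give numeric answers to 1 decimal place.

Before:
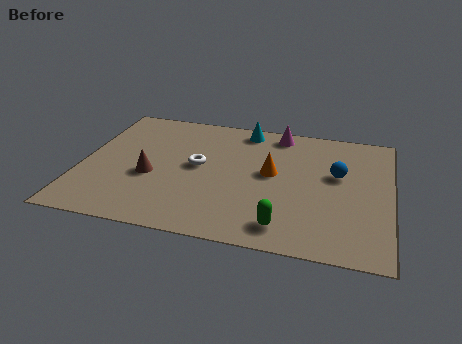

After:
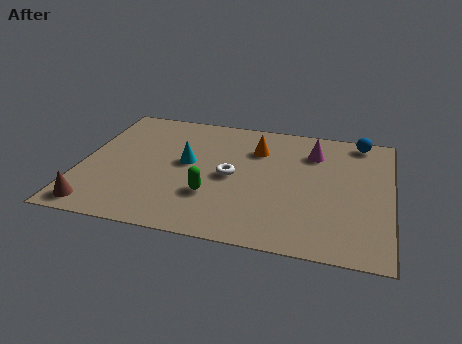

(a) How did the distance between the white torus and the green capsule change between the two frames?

-2.9

The distance was about 4.3 in the first image and 1.4 in the second, so they moved 2.9 units closer together.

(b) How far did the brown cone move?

2.8

The brown cone was near (2.5, 3.1) before and (0.8, 0.9) after, so it travelled √(1.7² + 2.2²) ≈ 2.8 units.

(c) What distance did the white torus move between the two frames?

1.3

The white torus moved from about (4.1, 4.1) to (5.3, 3.7), a distance of √(1.2² + 0.4²) ≈ 1.3.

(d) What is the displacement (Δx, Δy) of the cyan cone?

(-1.9, -2.6)

The cyan cone was at about (5.6, 6.8) and moved to about (3.7, 4.2).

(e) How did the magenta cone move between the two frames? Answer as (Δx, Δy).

(1.3, -1.0)

The magenta cone started near (6.8, 6.8) and ended near (8.1, 5.8).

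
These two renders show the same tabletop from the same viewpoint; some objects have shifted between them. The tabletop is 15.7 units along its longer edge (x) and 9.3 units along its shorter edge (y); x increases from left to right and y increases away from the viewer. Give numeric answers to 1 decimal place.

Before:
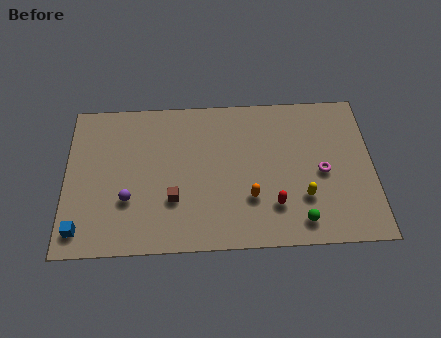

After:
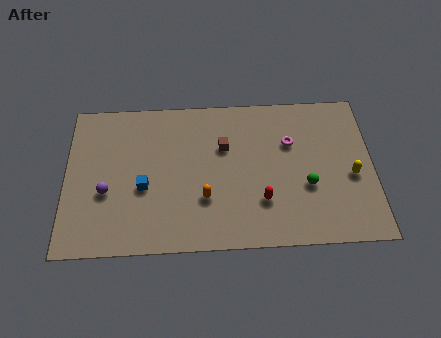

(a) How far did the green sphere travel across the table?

2.1

The green sphere was near (11.9, 1.4) before and (12.3, 3.5) after, so it travelled √(0.4² + 2.1²) ≈ 2.1 units.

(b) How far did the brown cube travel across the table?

4.0

The brown cube moved from about (5.5, 3.0) to (8.1, 6.1), a distance of √(2.6² + 3.1²) ≈ 4.0.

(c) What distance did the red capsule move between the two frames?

0.7

The red capsule was near (10.6, 2.4) before and (10.0, 2.7) after, so it travelled √(0.6² + 0.3²) ≈ 0.7 units.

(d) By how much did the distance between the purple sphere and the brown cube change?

+4.2

They were about 2.3 units apart before and 6.5 after — 4.2 units further apart.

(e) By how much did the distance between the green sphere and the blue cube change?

-2.8

Before: roughly 11.1 units apart; after: 8.3. That's 2.8 units closer together.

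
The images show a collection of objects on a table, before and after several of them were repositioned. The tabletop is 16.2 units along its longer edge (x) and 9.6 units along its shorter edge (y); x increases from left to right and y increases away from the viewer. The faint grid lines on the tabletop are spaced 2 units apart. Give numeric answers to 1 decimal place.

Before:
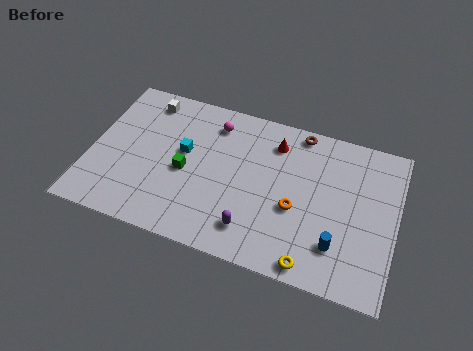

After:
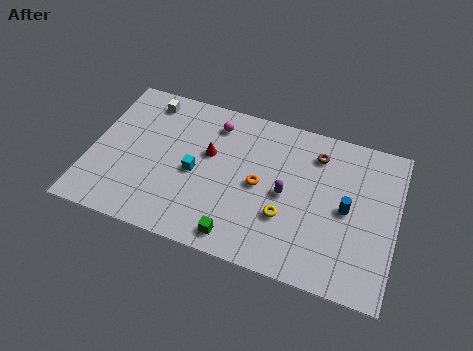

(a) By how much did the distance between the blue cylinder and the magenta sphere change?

-0.9

They were about 8.8 units apart before and 7.9 after — 0.9 units closer together.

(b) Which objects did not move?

the magenta sphere and the white cube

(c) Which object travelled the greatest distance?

the green cube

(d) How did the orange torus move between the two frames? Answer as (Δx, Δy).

(-2.0, 0.8)

The orange torus was at about (11.0, 3.9) and moved to about (9.0, 4.7).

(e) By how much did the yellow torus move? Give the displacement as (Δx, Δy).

(-1.6, 2.3)

The yellow torus was at about (12.1, 0.9) and moved to about (10.5, 3.2).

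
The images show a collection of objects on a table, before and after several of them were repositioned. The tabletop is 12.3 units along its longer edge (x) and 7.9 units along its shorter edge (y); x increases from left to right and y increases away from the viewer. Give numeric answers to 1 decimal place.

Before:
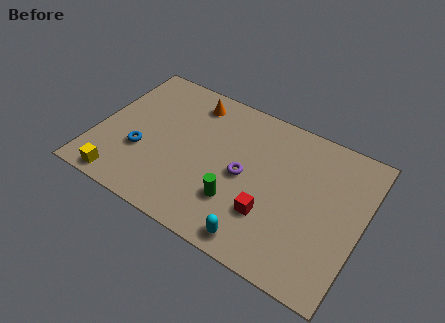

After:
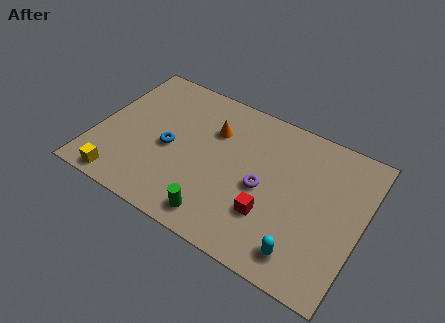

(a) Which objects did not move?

the yellow cube and the red cube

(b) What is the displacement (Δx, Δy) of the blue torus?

(1.2, 0.8)

The blue torus was at about (2.2, 2.8) and moved to about (3.4, 3.6).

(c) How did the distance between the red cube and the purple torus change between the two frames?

-0.7

The distance was about 2.0 in the first image and 1.3 in the second, so they moved 0.7 units closer together.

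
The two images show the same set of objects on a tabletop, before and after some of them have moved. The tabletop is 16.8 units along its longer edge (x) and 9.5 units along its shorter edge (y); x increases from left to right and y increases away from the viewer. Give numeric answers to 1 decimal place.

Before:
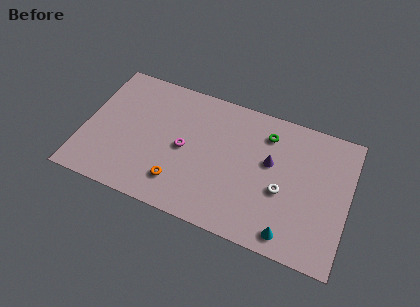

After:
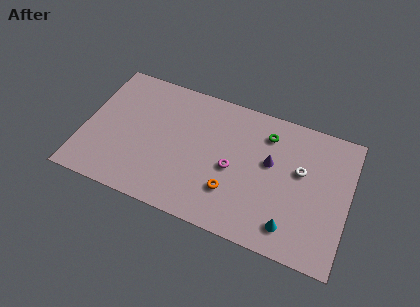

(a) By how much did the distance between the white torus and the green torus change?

-0.9

Before: roughly 3.8 units apart; after: 2.9. That's 0.9 units closer together.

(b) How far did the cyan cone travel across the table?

0.5

From (13.4, 1.2) to (13.4, 1.7), the cyan cone covered √(0.0² + 0.5²) ≈ 0.5 units.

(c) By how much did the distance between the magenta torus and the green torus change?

-2.1

Before: roughly 5.8 units apart; after: 3.7. That's 2.1 units closer together.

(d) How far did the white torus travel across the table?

2.1

From (12.7, 3.9) to (13.7, 5.7), the white torus covered √(1.0² + 1.8²) ≈ 2.1 units.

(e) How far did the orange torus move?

3.4

From (6.3, 2.1) to (9.6, 2.7), the orange torus covered √(3.3² + 0.6²) ≈ 3.4 units.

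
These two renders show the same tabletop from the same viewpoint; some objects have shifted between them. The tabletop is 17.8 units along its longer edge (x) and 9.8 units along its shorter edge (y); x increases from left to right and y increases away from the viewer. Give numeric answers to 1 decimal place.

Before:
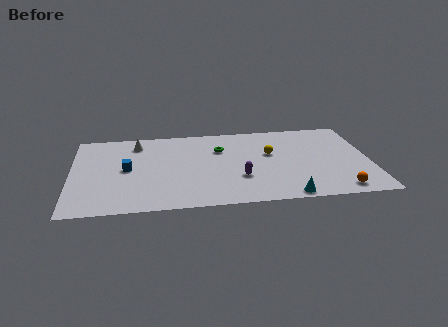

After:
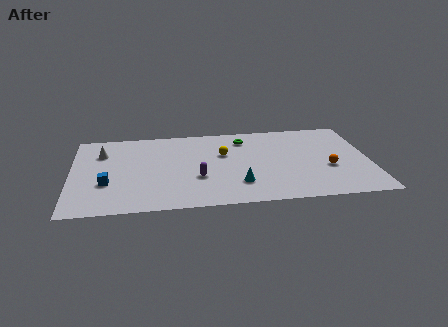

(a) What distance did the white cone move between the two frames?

2.3

The white cone moved from about (3.9, 8.0) to (1.8, 7.1), a distance of √(2.1² + 0.9²) ≈ 2.3.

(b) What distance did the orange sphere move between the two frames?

2.6

From (15.8, 1.2) to (15.3, 3.8), the orange sphere covered √(0.5² + 2.6²) ≈ 2.6 units.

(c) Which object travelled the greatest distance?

the cyan cone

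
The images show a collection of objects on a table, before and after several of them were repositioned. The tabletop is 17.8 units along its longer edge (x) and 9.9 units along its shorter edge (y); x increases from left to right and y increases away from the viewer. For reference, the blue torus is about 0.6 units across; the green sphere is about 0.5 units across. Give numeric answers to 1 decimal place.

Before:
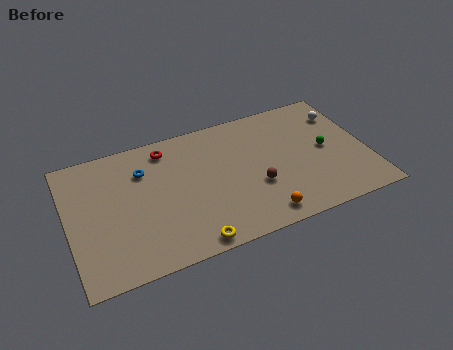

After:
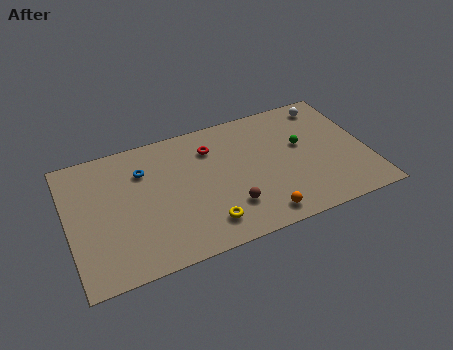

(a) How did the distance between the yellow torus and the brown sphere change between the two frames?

-3.3

The distance was about 5.0 in the first image and 1.7 in the second, so they moved 3.3 units closer together.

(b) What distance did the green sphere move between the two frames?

1.6

The green sphere was near (15.4, 5.0) before and (14.0, 5.8) after, so it travelled √(1.4² + 0.8²) ≈ 1.6 units.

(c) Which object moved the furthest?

the red torus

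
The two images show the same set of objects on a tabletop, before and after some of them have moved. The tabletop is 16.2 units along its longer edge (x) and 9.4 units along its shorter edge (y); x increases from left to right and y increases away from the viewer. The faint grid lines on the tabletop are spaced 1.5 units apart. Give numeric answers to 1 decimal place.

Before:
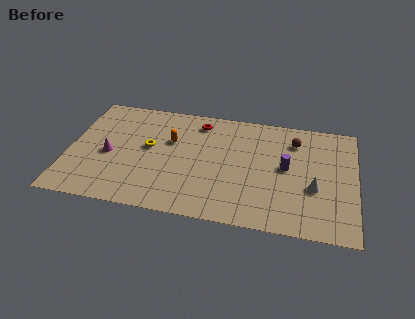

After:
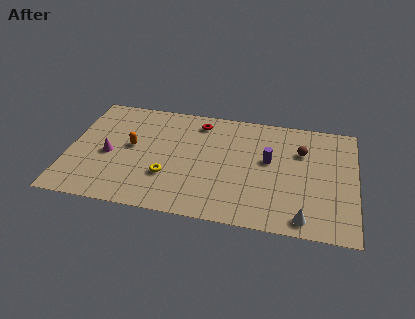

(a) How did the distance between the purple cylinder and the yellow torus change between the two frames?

-1.7

They were about 7.8 units apart before and 6.1 after — 1.7 units closer together.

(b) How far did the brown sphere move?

0.9

The brown sphere moved from about (12.7, 7.3) to (13.1, 6.5), a distance of √(0.4² + 0.8²) ≈ 0.9.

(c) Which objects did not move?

the magenta cone and the red torus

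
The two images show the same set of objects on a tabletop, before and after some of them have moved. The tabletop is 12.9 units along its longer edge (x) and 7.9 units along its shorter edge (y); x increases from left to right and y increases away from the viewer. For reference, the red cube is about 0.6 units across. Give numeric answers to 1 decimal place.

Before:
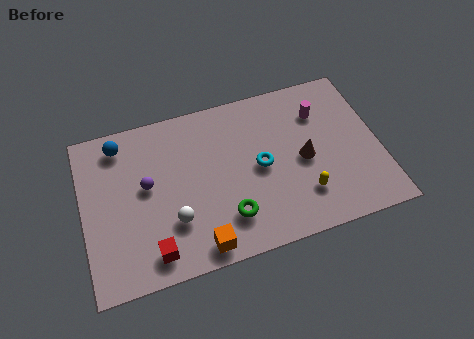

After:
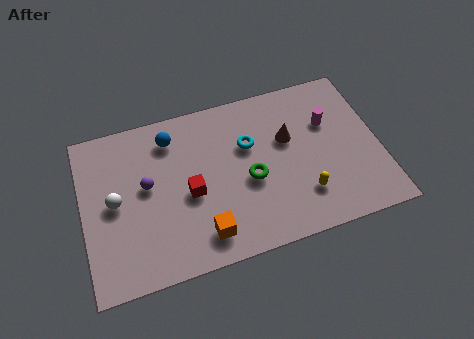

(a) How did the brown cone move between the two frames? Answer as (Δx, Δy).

(-0.6, 1.2)

From the two frames, the brown cone sits at roughly (9.6, 3.7) before and (9.0, 4.9) after.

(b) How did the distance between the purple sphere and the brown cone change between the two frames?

-0.6

The distance was about 6.8 in the first image and 6.2 in the second, so they moved 0.6 units closer together.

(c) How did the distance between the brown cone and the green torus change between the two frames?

-1.6

Before: roughly 3.9 units apart; after: 2.3. That's 1.6 units closer together.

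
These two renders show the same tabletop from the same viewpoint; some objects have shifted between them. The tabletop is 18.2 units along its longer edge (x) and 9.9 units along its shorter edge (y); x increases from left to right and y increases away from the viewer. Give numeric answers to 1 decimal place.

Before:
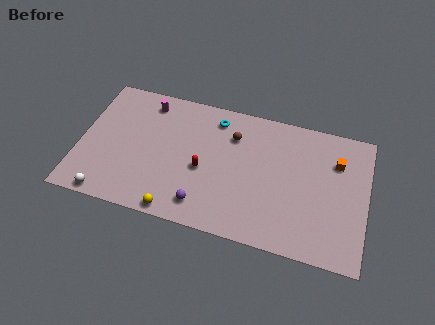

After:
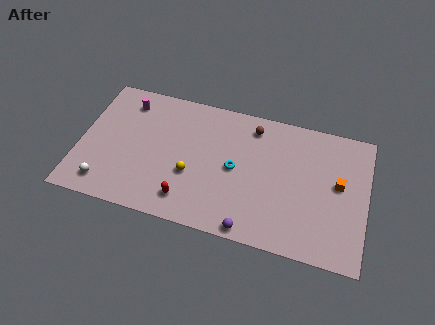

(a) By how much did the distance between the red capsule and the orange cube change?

+1.2

They were about 8.8 units apart before and 10.0 after — 1.2 units further apart.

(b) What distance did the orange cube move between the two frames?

1.6

The orange cube was near (16.2, 7.1) before and (16.4, 5.5) after, so it travelled √(0.2² + 1.6²) ≈ 1.6 units.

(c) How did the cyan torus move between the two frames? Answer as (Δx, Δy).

(1.5, -3.4)

The cyan torus started near (8.4, 8.3) and ended near (9.9, 4.9).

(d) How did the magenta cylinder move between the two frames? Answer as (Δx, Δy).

(-1.3, -0.3)

From the two frames, the magenta cylinder sits at roughly (4.0, 8.4) before and (2.7, 8.1) after.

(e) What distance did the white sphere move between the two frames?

0.8

The white sphere moved from about (2.1, 0.8) to (1.9, 1.6), a distance of √(0.2² + 0.8²) ≈ 0.8.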